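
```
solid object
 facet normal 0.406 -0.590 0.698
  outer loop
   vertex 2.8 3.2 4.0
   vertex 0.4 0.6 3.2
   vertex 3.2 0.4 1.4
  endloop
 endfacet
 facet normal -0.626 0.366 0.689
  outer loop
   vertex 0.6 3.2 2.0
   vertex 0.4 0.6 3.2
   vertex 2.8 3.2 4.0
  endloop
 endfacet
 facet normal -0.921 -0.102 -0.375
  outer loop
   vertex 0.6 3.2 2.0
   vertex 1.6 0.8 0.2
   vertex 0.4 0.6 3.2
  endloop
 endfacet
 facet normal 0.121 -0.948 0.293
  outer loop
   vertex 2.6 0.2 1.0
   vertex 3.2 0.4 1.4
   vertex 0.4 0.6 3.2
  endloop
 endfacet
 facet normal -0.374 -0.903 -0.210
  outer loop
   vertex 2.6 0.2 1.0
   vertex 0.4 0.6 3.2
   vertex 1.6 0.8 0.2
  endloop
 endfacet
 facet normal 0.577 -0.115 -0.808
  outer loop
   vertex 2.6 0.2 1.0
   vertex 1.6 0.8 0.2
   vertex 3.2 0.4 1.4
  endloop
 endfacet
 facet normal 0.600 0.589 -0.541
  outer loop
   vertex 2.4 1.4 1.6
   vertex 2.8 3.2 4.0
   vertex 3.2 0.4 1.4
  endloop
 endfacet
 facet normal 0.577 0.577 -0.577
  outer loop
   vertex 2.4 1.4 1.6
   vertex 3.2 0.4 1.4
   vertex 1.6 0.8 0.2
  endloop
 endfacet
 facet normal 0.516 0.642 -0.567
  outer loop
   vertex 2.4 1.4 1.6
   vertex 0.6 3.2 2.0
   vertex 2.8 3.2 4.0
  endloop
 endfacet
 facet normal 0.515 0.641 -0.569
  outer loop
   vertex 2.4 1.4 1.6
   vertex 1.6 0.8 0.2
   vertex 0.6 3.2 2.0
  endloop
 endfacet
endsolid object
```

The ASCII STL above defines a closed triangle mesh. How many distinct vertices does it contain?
7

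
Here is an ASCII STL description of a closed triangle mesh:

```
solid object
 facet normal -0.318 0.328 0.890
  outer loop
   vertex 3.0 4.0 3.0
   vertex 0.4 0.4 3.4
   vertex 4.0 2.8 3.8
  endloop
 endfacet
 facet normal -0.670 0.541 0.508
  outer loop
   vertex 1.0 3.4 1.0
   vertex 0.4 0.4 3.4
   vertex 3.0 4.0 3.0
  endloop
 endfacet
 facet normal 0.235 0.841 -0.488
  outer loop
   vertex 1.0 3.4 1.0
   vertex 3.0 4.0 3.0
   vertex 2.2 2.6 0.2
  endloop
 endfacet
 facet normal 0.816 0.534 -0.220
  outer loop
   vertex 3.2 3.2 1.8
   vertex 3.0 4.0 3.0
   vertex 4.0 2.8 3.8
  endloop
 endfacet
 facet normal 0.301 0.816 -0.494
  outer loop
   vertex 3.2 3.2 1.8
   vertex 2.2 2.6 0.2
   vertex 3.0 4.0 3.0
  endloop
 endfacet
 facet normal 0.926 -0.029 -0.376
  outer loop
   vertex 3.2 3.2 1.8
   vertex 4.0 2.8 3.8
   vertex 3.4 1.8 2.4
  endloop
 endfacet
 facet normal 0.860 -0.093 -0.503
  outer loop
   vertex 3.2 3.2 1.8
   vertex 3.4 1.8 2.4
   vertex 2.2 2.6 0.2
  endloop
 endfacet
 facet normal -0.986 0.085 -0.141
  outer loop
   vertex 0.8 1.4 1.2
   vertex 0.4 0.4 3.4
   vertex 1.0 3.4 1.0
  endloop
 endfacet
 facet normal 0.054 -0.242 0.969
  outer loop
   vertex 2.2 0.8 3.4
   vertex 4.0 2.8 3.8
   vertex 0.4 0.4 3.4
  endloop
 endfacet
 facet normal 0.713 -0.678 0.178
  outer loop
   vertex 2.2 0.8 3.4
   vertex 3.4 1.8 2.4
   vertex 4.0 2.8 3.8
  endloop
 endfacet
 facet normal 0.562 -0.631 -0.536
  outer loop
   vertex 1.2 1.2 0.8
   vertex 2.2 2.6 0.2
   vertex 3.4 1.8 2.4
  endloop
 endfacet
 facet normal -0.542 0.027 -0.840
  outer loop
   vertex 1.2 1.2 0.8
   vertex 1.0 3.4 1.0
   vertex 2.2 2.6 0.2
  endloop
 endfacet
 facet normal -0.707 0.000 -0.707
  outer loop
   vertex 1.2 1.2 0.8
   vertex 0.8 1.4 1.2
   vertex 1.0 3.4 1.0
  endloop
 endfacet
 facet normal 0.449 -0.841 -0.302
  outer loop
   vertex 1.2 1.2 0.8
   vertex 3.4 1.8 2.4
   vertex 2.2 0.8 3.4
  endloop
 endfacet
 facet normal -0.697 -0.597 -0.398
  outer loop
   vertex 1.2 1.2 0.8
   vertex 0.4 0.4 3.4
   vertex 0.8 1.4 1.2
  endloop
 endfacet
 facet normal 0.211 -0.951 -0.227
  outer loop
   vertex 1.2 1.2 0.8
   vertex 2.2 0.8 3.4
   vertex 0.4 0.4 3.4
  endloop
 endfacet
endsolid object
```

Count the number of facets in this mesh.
16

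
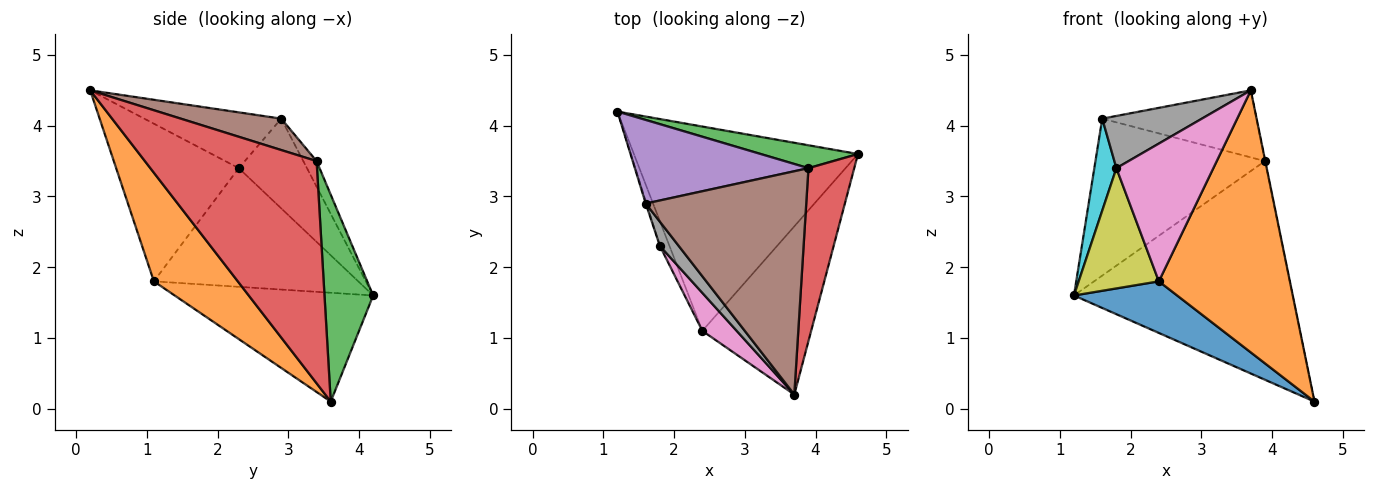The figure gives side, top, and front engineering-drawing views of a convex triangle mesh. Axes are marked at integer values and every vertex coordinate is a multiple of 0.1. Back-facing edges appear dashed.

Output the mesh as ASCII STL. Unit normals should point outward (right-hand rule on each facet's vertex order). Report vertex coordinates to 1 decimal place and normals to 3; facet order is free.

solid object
 facet normal -0.426 -0.222 -0.877
  outer loop
   vertex 2.4 1.1 1.8
   vertex 1.2 4.2 1.6
   vertex 4.6 3.6 0.1
  endloop
 endfacet
 facet normal 0.474 -0.741 -0.475
  outer loop
   vertex 2.4 1.1 1.8
   vertex 4.6 3.6 0.1
   vertex 3.7 0.2 4.5
  endloop
 endfacet
 facet normal 0.216 0.971 0.102
  outer loop
   vertex 3.9 3.4 3.5
   vertex 4.6 3.6 0.1
   vertex 1.2 4.2 1.6
  endloop
 endfacet
 facet normal 0.979 0.002 0.202
  outer loop
   vertex 3.9 3.4 3.5
   vertex 3.7 0.2 4.5
   vertex 4.6 3.6 0.1
  endloop
 endfacet
 facet normal -0.069 0.881 0.469
  outer loop
   vertex 1.6 2.9 4.1
   vertex 3.9 3.4 3.5
   vertex 1.2 4.2 1.6
  endloop
 endfacet
 facet normal 0.184 0.283 0.941
  outer loop
   vertex 1.6 2.9 4.1
   vertex 3.7 0.2 4.5
   vertex 3.9 3.4 3.5
  endloop
 endfacet
 facet normal -0.773 -0.611 0.169
  outer loop
   vertex 1.8 2.3 3.4
   vertex 2.4 1.1 1.8
   vertex 3.7 0.2 4.5
  endloop
 endfacet
 facet normal -0.780 -0.568 0.264
  outer loop
   vertex 1.8 2.3 3.4
   vertex 3.7 0.2 4.5
   vertex 1.6 2.9 4.1
  endloop
 endfacet
 facet normal -0.928 -0.364 -0.075
  outer loop
   vertex 1.8 2.3 3.4
   vertex 1.2 4.2 1.6
   vertex 2.4 1.1 1.8
  endloop
 endfacet
 facet normal -0.951 -0.308 -0.008
  outer loop
   vertex 1.8 2.3 3.4
   vertex 1.6 2.9 4.1
   vertex 1.2 4.2 1.6
  endloop
 endfacet
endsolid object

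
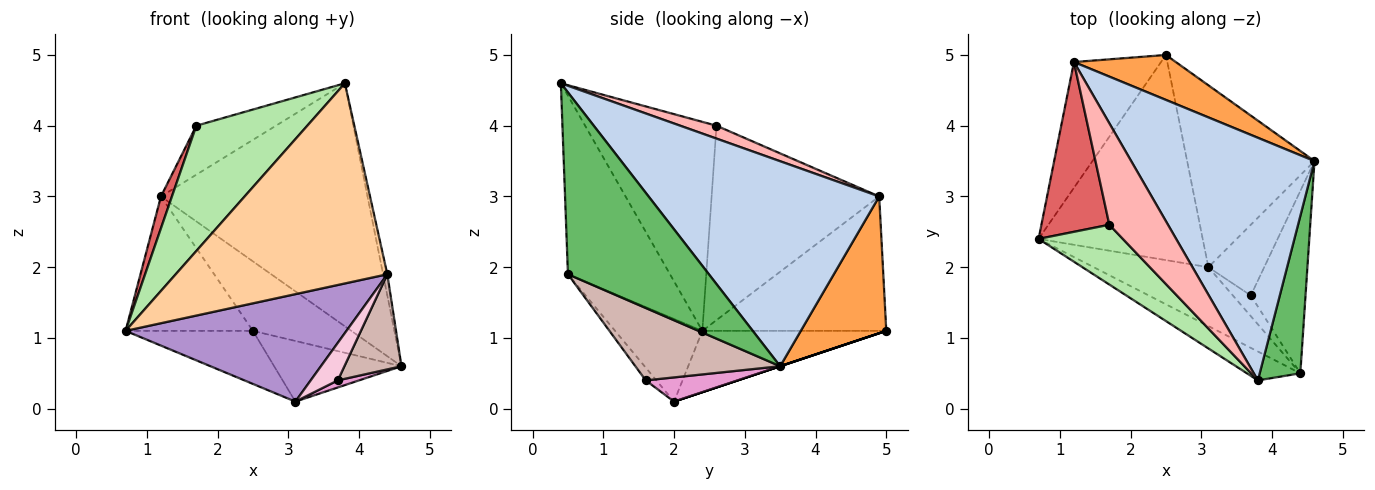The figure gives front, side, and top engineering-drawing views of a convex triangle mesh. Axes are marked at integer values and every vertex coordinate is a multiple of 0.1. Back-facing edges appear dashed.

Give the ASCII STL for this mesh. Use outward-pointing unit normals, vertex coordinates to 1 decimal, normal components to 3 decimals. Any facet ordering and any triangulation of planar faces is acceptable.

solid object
 facet normal -0.726 0.502 -0.470
  outer loop
   vertex 1.2 4.9 3.0
   vertex 2.5 5.0 1.1
   vertex 0.7 2.4 1.1
  endloop
 endfacet
 facet normal 0.620 0.555 0.554
  outer loop
   vertex 1.2 4.9 3.0
   vertex 3.8 0.4 4.6
   vertex 4.6 3.5 0.6
  endloop
 endfacet
 facet normal 0.589 0.679 0.439
  outer loop
   vertex 1.2 4.9 3.0
   vertex 4.6 3.5 0.6
   vertex 2.5 5.0 1.1
  endloop
 endfacet
 facet normal -0.431 -0.893 -0.129
  outer loop
   vertex 4.4 0.5 1.9
   vertex 3.8 0.4 4.6
   vertex 0.7 2.4 1.1
  endloop
 endfacet
 facet normal 0.976 0.029 0.218
  outer loop
   vertex 4.4 0.5 1.9
   vertex 4.6 3.5 0.6
   vertex 3.8 0.4 4.6
  endloop
 endfacet
 facet normal -0.730 -0.617 0.294
  outer loop
   vertex 1.7 2.6 4.0
   vertex 0.7 2.4 1.1
   vertex 3.8 0.4 4.6
  endloop
 endfacet
 facet normal -0.942 -0.062 0.329
  outer loop
   vertex 1.7 2.6 4.0
   vertex 1.2 4.9 3.0
   vertex 0.7 2.4 1.1
  endloop
 endfacet
 facet normal 0.194 0.426 0.883
  outer loop
   vertex 1.7 2.6 4.0
   vertex 3.8 0.4 4.6
   vertex 1.2 4.9 3.0
  endloop
 endfacet
 facet normal -0.327 -0.829 -0.454
  outer loop
   vertex 3.1 2.0 0.1
   vertex 4.4 0.5 1.9
   vertex 0.7 2.4 1.1
  endloop
 endfacet
 facet normal -0.340 0.235 -0.910
  outer loop
   vertex 3.1 2.0 0.1
   vertex 0.7 2.4 1.1
   vertex 2.5 5.0 1.1
  endloop
 endfacet
 facet normal 0.000 0.316 -0.949
  outer loop
   vertex 3.1 2.0 0.1
   vertex 2.5 5.0 1.1
   vertex 4.6 3.5 0.6
  endloop
 endfacet
 facet normal 0.761 -0.300 -0.575
  outer loop
   vertex 3.7 1.6 0.4
   vertex 4.6 3.5 0.6
   vertex 4.4 0.5 1.9
  endloop
 endfacet
 facet normal 0.396 -0.091 -0.914
  outer loop
   vertex 3.7 1.6 0.4
   vertex 3.1 2.0 0.1
   vertex 4.6 3.5 0.6
  endloop
 endfacet
 facet normal -0.324 -0.829 -0.456
  outer loop
   vertex 3.7 1.6 0.4
   vertex 4.4 0.5 1.9
   vertex 3.1 2.0 0.1
  endloop
 endfacet
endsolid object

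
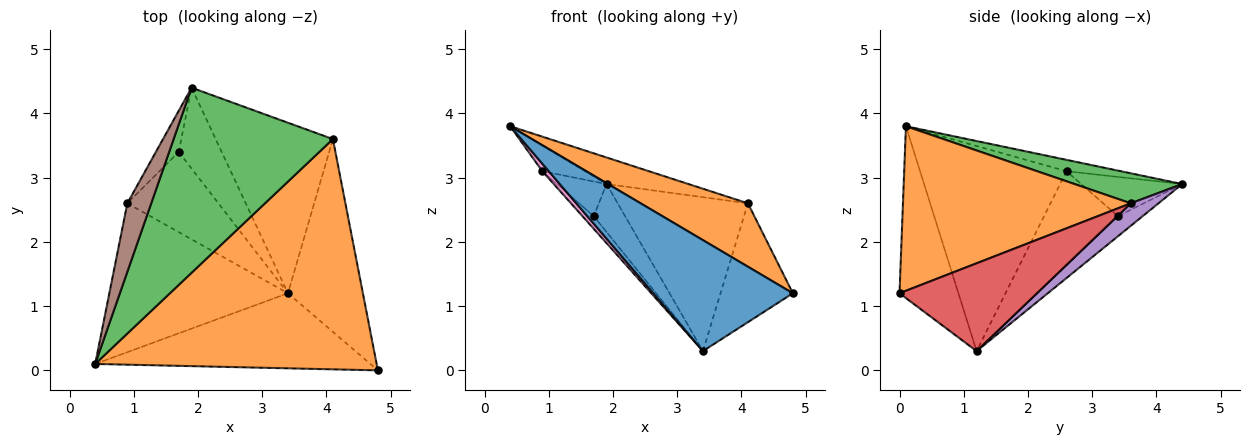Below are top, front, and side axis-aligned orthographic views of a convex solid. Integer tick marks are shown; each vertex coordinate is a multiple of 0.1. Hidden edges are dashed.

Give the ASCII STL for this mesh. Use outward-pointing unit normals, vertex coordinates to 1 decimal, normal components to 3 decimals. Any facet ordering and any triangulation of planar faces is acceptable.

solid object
 facet normal -0.330 -0.782 -0.529
  outer loop
   vertex 3.4 1.2 0.3
   vertex 4.8 0.0 1.2
   vertex 0.4 0.1 3.8
  endloop
 endfacet
 facet normal 0.491 -0.231 0.840
  outer loop
   vertex 4.1 3.6 2.6
   vertex 0.4 0.1 3.8
   vertex 4.8 0.0 1.2
  endloop
 endfacet
 facet normal 0.183 0.140 0.973
  outer loop
   vertex 4.1 3.6 2.6
   vertex 1.9 4.4 2.9
   vertex 0.4 0.1 3.8
  endloop
 endfacet
 facet normal 0.706 0.372 -0.603
  outer loop
   vertex 4.1 3.6 2.6
   vertex 4.8 0.0 1.2
   vertex 3.4 1.2 0.3
  endloop
 endfacet
 facet normal 0.141 0.663 -0.735
  outer loop
   vertex 4.1 3.6 2.6
   vertex 3.4 1.2 0.3
   vertex 1.9 4.4 2.9
  endloop
 endfacet
 facet normal -0.406 0.321 0.856
  outer loop
   vertex 0.9 2.6 3.1
   vertex 0.4 0.1 3.8
   vertex 1.9 4.4 2.9
  endloop
 endfacet
 facet normal -0.754 -0.033 -0.656
  outer loop
   vertex 0.9 2.6 3.1
   vertex 3.4 1.2 0.3
   vertex 0.4 0.1 3.8
  endloop
 endfacet
 facet normal -0.373 0.474 -0.798
  outer loop
   vertex 1.7 3.4 2.4
   vertex 1.9 4.4 2.9
   vertex 3.4 1.2 0.3
  endloop
 endfacet
 facet normal -0.796 0.391 -0.463
  outer loop
   vertex 1.7 3.4 2.4
   vertex 0.9 2.6 3.1
   vertex 1.9 4.4 2.9
  endloop
 endfacet
 facet normal -0.714 0.109 -0.692
  outer loop
   vertex 1.7 3.4 2.4
   vertex 3.4 1.2 0.3
   vertex 0.9 2.6 3.1
  endloop
 endfacet
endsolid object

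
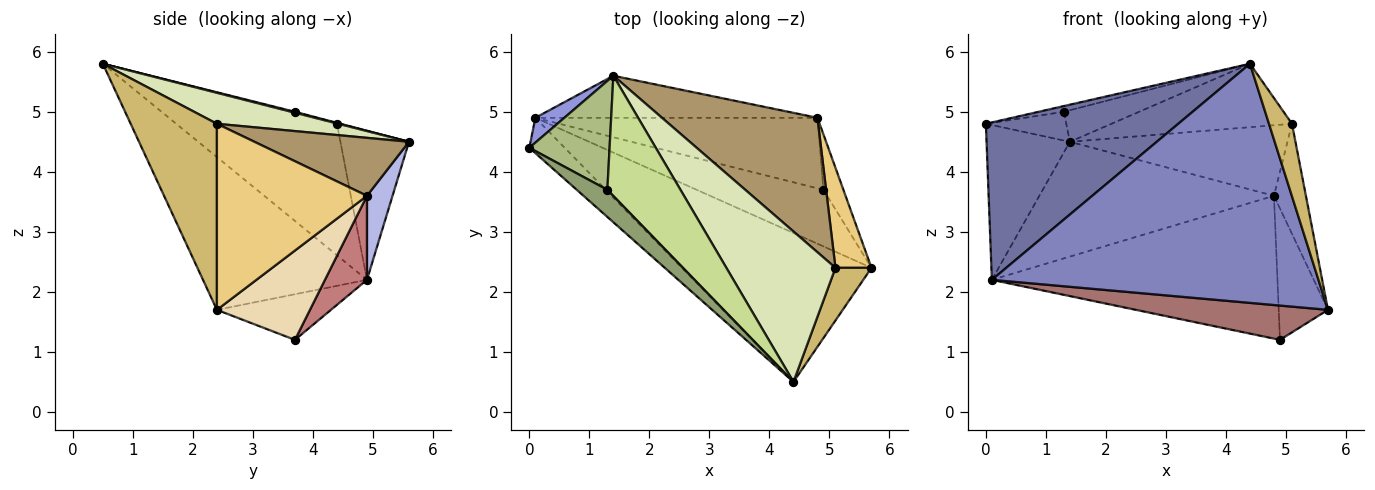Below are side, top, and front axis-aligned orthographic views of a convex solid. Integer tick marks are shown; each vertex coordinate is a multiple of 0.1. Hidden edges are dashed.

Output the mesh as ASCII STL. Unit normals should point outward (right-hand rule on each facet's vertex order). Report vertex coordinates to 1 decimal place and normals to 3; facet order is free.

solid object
 facet normal -0.632 -0.756 -0.170
  outer loop
   vertex 0.1 4.9 2.2
   vertex 4.4 0.5 5.8
   vertex 0.0 4.4 4.8
  endloop
 endfacet
 facet normal -0.392 -0.781 -0.486
  outer loop
   vertex 0.1 4.9 2.2
   vertex 5.7 2.4 1.7
   vertex 4.4 0.5 5.8
  endloop
 endfacet
 facet normal -0.630 0.766 0.123
  outer loop
   vertex 0.1 4.9 2.2
   vertex 0.0 4.4 4.8
   vertex 1.4 5.6 4.5
  endloop
 endfacet
 facet normal 0.102 0.934 -0.342
  outer loop
   vertex 0.1 4.9 2.2
   vertex 1.4 5.6 4.5
   vertex 4.8 4.9 3.6
  endloop
 endfacet
 facet normal -0.039 0.206 0.978
  outer loop
   vertex 1.3 3.7 5.0
   vertex 0.0 4.4 4.8
   vertex 4.4 0.5 5.8
  endloop
 endfacet
 facet normal -0.011 0.255 0.967
  outer loop
   vertex 1.3 3.7 5.0
   vertex 1.4 5.6 4.5
   vertex 0.0 4.4 4.8
  endloop
 endfacet
 facet normal 0.012 0.254 0.967
  outer loop
   vertex 1.3 3.7 5.0
   vertex 4.4 0.5 5.8
   vertex 1.4 5.6 4.5
  endloop
 endfacet
 facet normal 0.253 0.376 0.891
  outer loop
   vertex 5.1 2.4 4.8
   vertex 1.4 5.6 4.5
   vertex 4.4 0.5 5.8
  endloop
 endfacet
 facet normal 0.313 0.441 0.841
  outer loop
   vertex 5.1 2.4 4.8
   vertex 4.8 4.9 3.6
   vertex 1.4 5.6 4.5
  endloop
 endfacet
 facet normal 0.950 -0.253 0.184
  outer loop
   vertex 5.1 2.4 4.8
   vertex 4.4 0.5 5.8
   vertex 5.7 2.4 1.7
  endloop
 endfacet
 facet normal 0.961 0.205 0.186
  outer loop
   vertex 5.1 2.4 4.8
   vertex 5.7 2.4 1.7
   vertex 4.8 4.9 3.6
  endloop
 endfacet
 facet normal 0.867 0.459 -0.193
  outer loop
   vertex 4.9 3.7 1.2
   vertex 4.8 4.9 3.6
   vertex 5.7 2.4 1.7
  endloop
 endfacet
 facet normal -0.294 -0.495 -0.817
  outer loop
   vertex 4.9 3.7 1.2
   vertex 5.7 2.4 1.7
   vertex 0.1 4.9 2.2
  endloop
 endfacet
 facet normal 0.131 0.889 -0.439
  outer loop
   vertex 4.9 3.7 1.2
   vertex 0.1 4.9 2.2
   vertex 4.8 4.9 3.6
  endloop
 endfacet
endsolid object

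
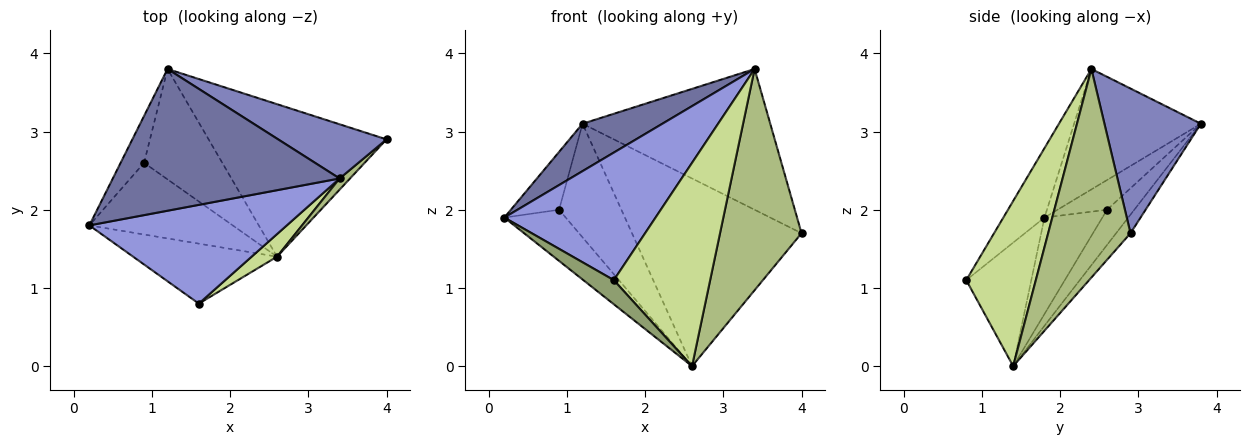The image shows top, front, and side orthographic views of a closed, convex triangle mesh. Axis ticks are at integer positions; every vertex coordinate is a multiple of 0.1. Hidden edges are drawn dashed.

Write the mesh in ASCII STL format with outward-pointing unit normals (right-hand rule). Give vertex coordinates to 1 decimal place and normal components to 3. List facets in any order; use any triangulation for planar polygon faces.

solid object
 facet normal -0.450 -0.283 0.847
  outer loop
   vertex 3.4 2.4 3.8
   vertex 1.2 3.8 3.1
   vertex 0.2 1.8 1.9
  endloop
 endfacet
 facet normal 0.432 0.841 0.324
  outer loop
   vertex 3.4 2.4 3.8
   vertex 4.0 2.9 1.7
   vertex 1.2 3.8 3.1
  endloop
 endfacet
 facet normal -0.210 -0.773 0.598
  outer loop
   vertex 1.6 0.8 1.1
   vertex 3.4 2.4 3.8
   vertex 0.2 1.8 1.9
  endloop
 endfacet
 facet normal -0.066 0.774 -0.629
  outer loop
   vertex 2.6 1.4 0.0
   vertex 1.2 3.8 3.1
   vertex 4.0 2.9 1.7
  endloop
 endfacet
 facet normal -0.623 -0.292 -0.726
  outer loop
   vertex 2.6 1.4 0.0
   vertex 1.6 0.8 1.1
   vertex 0.2 1.8 1.9
  endloop
 endfacet
 facet normal 0.710 -0.703 0.036
  outer loop
   vertex 2.6 1.4 0.0
   vertex 4.0 2.9 1.7
   vertex 3.4 2.4 3.8
  endloop
 endfacet
 facet normal 0.583 -0.807 0.090
  outer loop
   vertex 2.6 1.4 0.0
   vertex 3.4 2.4 3.8
   vertex 1.6 0.8 1.1
  endloop
 endfacet
 facet normal -0.624 0.607 -0.492
  outer loop
   vertex 0.9 2.6 2.0
   vertex 0.2 1.8 1.9
   vertex 1.2 3.8 3.1
  endloop
 endfacet
 facet normal -0.480 0.510 -0.714
  outer loop
   vertex 0.9 2.6 2.0
   vertex 2.6 1.4 0.0
   vertex 0.2 1.8 1.9
  endloop
 endfacet
 facet normal -0.299 0.684 -0.665
  outer loop
   vertex 0.9 2.6 2.0
   vertex 1.2 3.8 3.1
   vertex 2.6 1.4 0.0
  endloop
 endfacet
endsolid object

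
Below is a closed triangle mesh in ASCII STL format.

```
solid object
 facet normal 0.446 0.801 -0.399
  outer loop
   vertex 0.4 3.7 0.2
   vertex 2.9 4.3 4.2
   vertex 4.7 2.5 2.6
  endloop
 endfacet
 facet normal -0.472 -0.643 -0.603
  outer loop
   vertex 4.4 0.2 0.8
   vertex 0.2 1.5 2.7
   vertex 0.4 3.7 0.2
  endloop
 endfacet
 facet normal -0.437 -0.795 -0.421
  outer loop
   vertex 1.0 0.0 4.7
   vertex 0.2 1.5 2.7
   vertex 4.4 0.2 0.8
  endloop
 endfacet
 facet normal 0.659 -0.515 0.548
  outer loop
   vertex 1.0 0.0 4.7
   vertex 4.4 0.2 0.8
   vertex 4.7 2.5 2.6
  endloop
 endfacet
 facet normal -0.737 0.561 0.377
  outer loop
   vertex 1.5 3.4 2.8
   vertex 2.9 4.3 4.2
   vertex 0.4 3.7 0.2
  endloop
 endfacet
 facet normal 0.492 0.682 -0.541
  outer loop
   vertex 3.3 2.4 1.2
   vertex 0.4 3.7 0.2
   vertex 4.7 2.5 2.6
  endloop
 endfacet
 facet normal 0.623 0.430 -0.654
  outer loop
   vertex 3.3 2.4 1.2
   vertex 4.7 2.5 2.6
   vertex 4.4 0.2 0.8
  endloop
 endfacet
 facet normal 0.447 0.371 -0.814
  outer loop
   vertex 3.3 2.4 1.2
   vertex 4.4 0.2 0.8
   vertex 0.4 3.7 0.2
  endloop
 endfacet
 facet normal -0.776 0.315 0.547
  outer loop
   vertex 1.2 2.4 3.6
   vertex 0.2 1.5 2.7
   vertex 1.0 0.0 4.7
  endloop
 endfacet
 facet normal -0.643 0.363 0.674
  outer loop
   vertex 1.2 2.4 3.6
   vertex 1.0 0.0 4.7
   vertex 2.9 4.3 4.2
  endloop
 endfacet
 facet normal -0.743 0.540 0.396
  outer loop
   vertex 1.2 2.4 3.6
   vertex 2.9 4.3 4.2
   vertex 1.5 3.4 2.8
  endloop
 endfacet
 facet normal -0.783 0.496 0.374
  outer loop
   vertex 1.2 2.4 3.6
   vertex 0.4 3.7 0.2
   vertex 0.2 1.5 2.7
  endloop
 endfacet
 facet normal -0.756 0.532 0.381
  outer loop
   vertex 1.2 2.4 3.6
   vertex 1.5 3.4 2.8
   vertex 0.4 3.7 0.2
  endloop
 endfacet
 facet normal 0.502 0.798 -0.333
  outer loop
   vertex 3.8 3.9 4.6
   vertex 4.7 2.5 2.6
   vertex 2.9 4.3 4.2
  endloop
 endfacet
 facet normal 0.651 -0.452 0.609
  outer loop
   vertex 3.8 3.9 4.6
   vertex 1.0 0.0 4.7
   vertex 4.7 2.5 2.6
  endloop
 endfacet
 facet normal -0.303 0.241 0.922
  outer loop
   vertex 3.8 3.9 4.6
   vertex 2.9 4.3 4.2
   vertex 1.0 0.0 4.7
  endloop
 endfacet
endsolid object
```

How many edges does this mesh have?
24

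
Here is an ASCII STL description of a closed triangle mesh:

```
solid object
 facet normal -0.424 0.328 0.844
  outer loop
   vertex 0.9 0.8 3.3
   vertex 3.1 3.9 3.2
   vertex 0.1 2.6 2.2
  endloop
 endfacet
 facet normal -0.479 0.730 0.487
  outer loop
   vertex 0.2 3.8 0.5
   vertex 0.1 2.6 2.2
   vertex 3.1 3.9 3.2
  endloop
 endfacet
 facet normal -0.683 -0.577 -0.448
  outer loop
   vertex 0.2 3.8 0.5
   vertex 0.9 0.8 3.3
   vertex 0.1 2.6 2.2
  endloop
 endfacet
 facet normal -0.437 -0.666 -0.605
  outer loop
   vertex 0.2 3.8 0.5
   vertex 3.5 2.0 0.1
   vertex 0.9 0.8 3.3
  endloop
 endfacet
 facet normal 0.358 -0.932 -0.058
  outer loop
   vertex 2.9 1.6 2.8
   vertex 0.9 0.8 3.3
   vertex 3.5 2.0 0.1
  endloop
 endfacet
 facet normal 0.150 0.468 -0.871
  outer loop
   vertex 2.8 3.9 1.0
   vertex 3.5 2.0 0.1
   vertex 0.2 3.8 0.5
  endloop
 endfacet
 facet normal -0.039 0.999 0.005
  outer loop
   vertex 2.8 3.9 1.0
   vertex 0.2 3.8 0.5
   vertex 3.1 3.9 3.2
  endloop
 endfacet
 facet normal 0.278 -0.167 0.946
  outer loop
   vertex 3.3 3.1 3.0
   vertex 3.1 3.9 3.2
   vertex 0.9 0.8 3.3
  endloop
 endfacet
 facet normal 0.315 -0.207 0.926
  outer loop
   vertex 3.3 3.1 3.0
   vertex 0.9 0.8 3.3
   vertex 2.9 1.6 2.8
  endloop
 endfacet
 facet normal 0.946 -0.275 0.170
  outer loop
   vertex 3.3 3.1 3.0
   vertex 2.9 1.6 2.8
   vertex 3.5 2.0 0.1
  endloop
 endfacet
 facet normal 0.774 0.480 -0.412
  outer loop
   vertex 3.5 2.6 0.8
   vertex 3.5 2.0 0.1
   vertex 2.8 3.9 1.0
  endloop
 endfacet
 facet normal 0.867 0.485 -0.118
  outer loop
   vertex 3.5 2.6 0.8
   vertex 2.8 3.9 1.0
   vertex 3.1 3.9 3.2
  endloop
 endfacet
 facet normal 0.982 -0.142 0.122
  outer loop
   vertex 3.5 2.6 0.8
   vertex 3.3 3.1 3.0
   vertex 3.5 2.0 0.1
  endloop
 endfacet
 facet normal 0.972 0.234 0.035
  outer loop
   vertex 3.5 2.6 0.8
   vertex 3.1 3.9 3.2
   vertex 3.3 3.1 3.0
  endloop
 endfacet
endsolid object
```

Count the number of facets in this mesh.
14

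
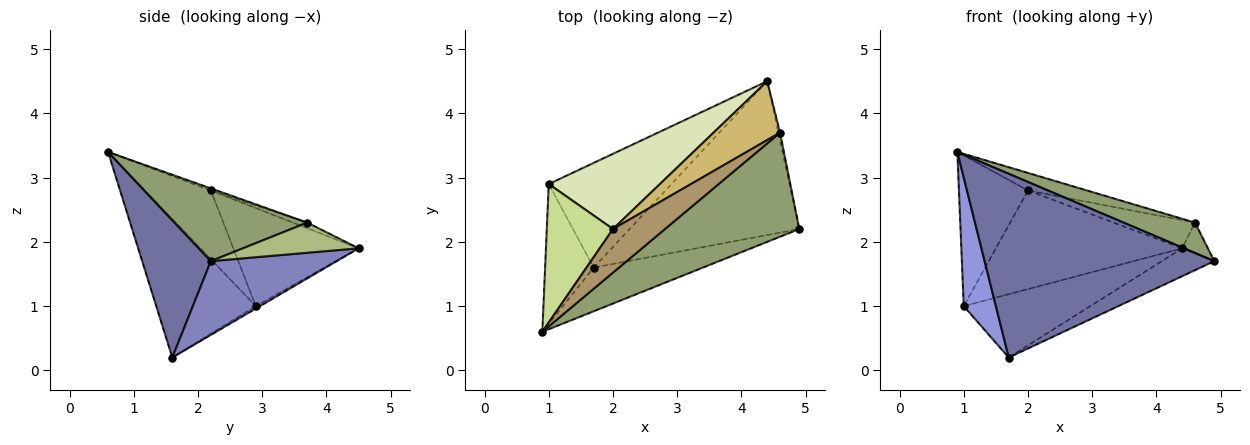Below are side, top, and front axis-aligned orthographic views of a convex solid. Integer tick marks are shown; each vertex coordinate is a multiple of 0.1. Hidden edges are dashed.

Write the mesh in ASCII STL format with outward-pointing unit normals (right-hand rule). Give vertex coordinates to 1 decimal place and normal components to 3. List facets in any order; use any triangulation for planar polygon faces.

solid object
 facet normal 0.279 -0.934 -0.222
  outer loop
   vertex 1.7 1.6 0.2
   vertex 4.9 2.2 1.7
   vertex 0.9 0.6 3.4
  endloop
 endfacet
 facet normal 0.393 0.164 -0.905
  outer loop
   vertex 1.7 1.6 0.2
   vertex 4.4 4.5 1.9
   vertex 4.9 2.2 1.7
  endloop
 endfacet
 facet normal -0.903 -0.291 -0.317
  outer loop
   vertex 1.0 2.9 1.0
   vertex 1.7 1.6 0.2
   vertex 0.9 0.6 3.4
  endloop
 endfacet
 facet normal -0.017 0.517 -0.856
  outer loop
   vertex 1.0 2.9 1.0
   vertex 4.4 4.5 1.9
   vertex 1.7 1.6 0.2
  endloop
 endfacet
 facet normal 0.461 -0.248 0.852
  outer loop
   vertex 4.6 3.7 2.3
   vertex 0.9 0.6 3.4
   vertex 4.9 2.2 1.7
  endloop
 endfacet
 facet normal 0.975 0.217 -0.054
  outer loop
   vertex 4.6 3.7 2.3
   vertex 4.9 2.2 1.7
   vertex 4.4 4.5 1.9
  endloop
 endfacet
 facet normal -0.575 0.603 0.554
  outer loop
   vertex 2.0 2.2 2.8
   vertex 1.0 2.9 1.0
   vertex 0.9 0.6 3.4
  endloop
 endfacet
 facet normal -0.472 0.701 0.535
  outer loop
   vertex 2.0 2.2 2.8
   vertex 4.4 4.5 1.9
   vertex 1.0 2.9 1.0
  endloop
 endfacet
 facet normal -0.037 0.373 0.927
  outer loop
   vertex 2.0 2.2 2.8
   vertex 0.9 0.6 3.4
   vertex 4.6 3.7 2.3
  endloop
 endfacet
 facet normal -0.076 0.431 0.899
  outer loop
   vertex 2.0 2.2 2.8
   vertex 4.6 3.7 2.3
   vertex 4.4 4.5 1.9
  endloop
 endfacet
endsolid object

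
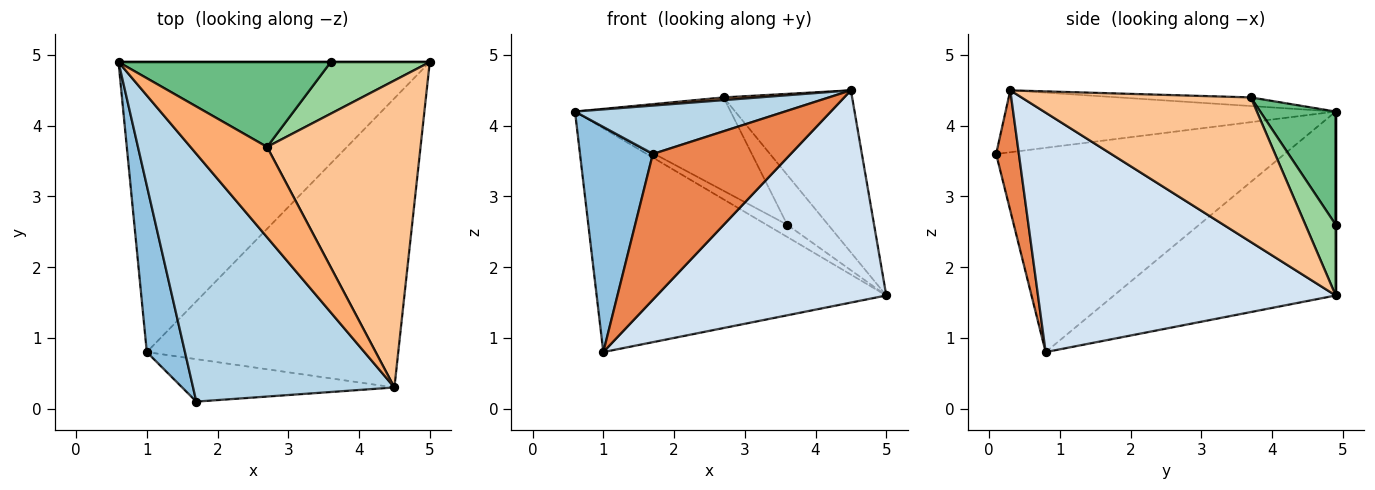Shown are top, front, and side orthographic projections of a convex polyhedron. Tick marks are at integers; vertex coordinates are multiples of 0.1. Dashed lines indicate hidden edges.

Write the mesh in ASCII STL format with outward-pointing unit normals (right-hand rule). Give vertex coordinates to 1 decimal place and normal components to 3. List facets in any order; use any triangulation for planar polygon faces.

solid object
 facet normal -0.424 0.553 -0.717
  outer loop
   vertex 1.0 0.8 0.8
   vertex 0.6 4.9 4.2
   vertex 5.0 4.9 1.6
  endloop
 endfacet
 facet normal -0.954 -0.241 0.178
  outer loop
   vertex 1.0 0.8 0.8
   vertex 1.7 0.1 3.6
   vertex 0.6 4.9 4.2
  endloop
 endfacet
 facet normal -0.289 -0.184 0.940
  outer loop
   vertex 4.5 0.3 4.5
   vertex 0.6 4.9 4.2
   vertex 1.7 0.1 3.6
  endloop
 endfacet
 facet normal 0.609 -0.469 -0.639
  outer loop
   vertex 4.5 0.3 4.5
   vertex 1.0 0.8 0.8
   vertex 5.0 4.9 1.6
  endloop
 endfacet
 facet normal 0.157 -0.948 -0.276
  outer loop
   vertex 4.5 0.3 4.5
   vertex 1.7 0.1 3.6
   vertex 1.0 0.8 0.8
  endloop
 endfacet
 facet normal -0.112 -0.030 0.993
  outer loop
   vertex 2.7 3.7 4.4
   vertex 0.6 4.9 4.2
   vertex 4.5 0.3 4.5
  endloop
 endfacet
 facet normal 0.640 0.359 0.679
  outer loop
   vertex 2.7 3.7 4.4
   vertex 4.5 0.3 4.5
   vertex 5.0 4.9 1.6
  endloop
 endfacet
 facet normal 0.000 1.000 0.000
  outer loop
   vertex 3.6 4.9 2.6
   vertex 5.0 4.9 1.6
   vertex 0.6 4.9 4.2
  endloop
 endfacet
 facet normal 0.338 0.696 0.633
  outer loop
   vertex 3.6 4.9 2.6
   vertex 0.6 4.9 4.2
   vertex 2.7 3.7 4.4
  endloop
 endfacet
 facet normal 0.457 0.617 0.640
  outer loop
   vertex 3.6 4.9 2.6
   vertex 2.7 3.7 4.4
   vertex 5.0 4.9 1.6
  endloop
 endfacet
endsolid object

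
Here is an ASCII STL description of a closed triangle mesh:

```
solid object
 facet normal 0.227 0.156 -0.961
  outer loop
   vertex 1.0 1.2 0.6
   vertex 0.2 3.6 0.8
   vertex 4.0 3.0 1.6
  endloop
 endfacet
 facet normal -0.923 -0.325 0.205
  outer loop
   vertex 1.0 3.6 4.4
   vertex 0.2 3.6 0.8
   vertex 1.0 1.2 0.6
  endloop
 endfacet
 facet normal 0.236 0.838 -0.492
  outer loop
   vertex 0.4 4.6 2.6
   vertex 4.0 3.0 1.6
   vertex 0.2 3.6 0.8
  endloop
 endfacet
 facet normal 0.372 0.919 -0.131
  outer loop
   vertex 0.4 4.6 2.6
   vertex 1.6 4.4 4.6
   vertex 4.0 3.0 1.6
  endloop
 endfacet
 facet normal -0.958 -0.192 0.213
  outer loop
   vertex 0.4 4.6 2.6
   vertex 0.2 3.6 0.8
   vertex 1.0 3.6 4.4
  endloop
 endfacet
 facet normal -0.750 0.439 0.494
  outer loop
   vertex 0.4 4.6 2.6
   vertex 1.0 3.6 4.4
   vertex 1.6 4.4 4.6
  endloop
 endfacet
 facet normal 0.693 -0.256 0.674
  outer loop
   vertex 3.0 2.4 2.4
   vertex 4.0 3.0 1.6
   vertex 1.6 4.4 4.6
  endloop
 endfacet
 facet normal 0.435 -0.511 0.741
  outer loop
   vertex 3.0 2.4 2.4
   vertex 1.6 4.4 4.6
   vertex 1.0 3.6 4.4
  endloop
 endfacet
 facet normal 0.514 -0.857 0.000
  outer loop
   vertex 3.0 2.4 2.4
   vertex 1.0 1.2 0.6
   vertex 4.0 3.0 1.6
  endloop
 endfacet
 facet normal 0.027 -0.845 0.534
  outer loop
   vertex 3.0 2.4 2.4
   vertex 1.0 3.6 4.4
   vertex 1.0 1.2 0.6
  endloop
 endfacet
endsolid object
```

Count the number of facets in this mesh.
10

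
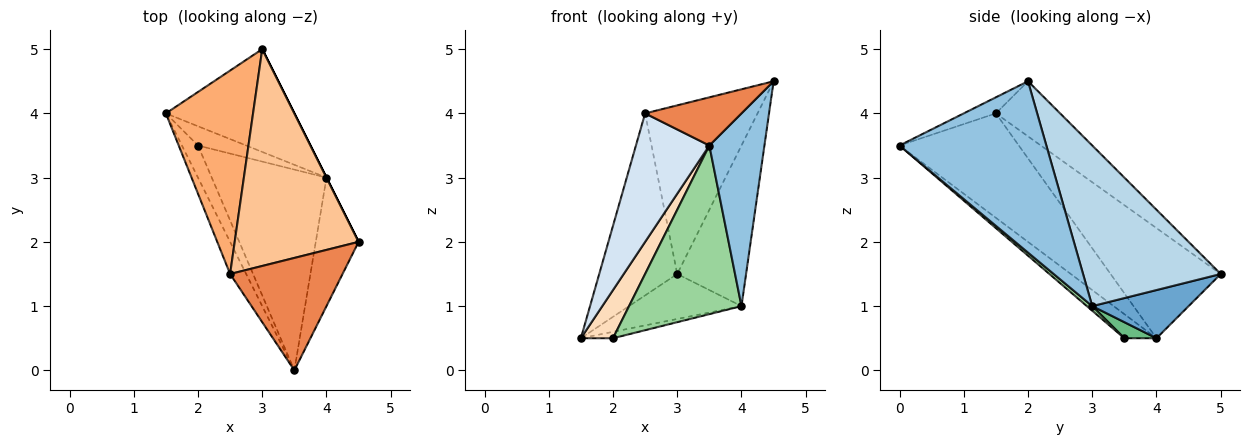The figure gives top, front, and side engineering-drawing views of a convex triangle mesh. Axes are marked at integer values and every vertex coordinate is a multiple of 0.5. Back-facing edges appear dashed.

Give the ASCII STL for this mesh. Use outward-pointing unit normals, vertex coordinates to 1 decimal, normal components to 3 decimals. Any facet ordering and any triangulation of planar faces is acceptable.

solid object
 facet normal 0.325 0.379 -0.866
  outer loop
   vertex 4.0 3.0 1.0
   vertex 1.5 4.0 0.5
   vertex 3.0 5.0 1.5
  endloop
 endfacet
 facet normal 0.912 -0.342 -0.228
  outer loop
   vertex 4.0 3.0 1.0
   vertex 4.5 2.0 4.5
   vertex 3.5 0.0 3.5
  endloop
 endfacet
 facet normal 0.894 0.447 0.000
  outer loop
   vertex 4.0 3.0 1.0
   vertex 3.0 5.0 1.5
   vertex 4.5 2.0 4.5
  endloop
 endfacet
 facet normal -0.844 -0.520 -0.130
  outer loop
   vertex 2.5 1.5 4.0
   vertex 1.5 4.0 0.5
   vertex 3.5 0.0 3.5
  endloop
 endfacet
 facet normal -0.130 -0.391 0.911
  outer loop
   vertex 2.5 1.5 4.0
   vertex 3.5 0.0 3.5
   vertex 4.5 2.0 4.5
  endloop
 endfacet
 facet normal -0.685 0.486 0.543
  outer loop
   vertex 2.5 1.5 4.0
   vertex 3.0 5.0 1.5
   vertex 1.5 4.0 0.5
  endloop
 endfacet
 facet normal -0.331 0.579 0.745
  outer loop
   vertex 2.5 1.5 4.0
   vertex 4.5 2.0 4.5
   vertex 3.0 5.0 1.5
  endloop
 endfacet
 facet normal -0.640 -0.640 -0.426
  outer loop
   vertex 2.0 3.5 0.5
   vertex 3.5 0.0 3.5
   vertex 1.5 4.0 0.5
  endloop
 endfacet
 facet normal 0.302 0.302 -0.905
  outer loop
   vertex 2.0 3.5 0.5
   vertex 1.5 4.0 0.5
   vertex 4.0 3.0 1.0
  endloop
 endfacet
 facet normal 0.031 -0.643 -0.765
  outer loop
   vertex 2.0 3.5 0.5
   vertex 4.0 3.0 1.0
   vertex 3.5 0.0 3.5
  endloop
 endfacet
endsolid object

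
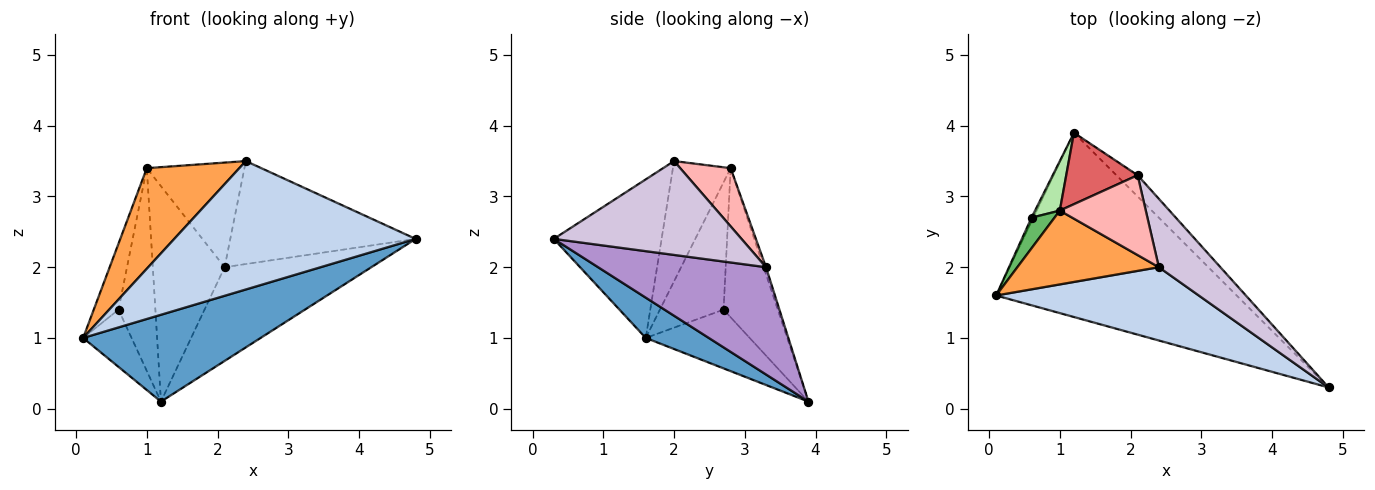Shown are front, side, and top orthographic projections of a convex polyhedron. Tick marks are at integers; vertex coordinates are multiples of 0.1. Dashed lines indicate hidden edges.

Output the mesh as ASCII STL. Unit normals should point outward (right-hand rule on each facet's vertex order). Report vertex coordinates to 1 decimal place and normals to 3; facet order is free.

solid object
 facet normal 0.150 -0.422 -0.894
  outer loop
   vertex 1.2 3.9 0.1
   vertex 4.8 0.3 2.4
   vertex 0.1 1.6 1.0
  endloop
 endfacet
 facet normal -0.362 -0.810 0.462
  outer loop
   vertex 2.4 2.0 3.5
   vertex 0.1 1.6 1.0
   vertex 4.8 0.3 2.4
  endloop
 endfacet
 facet normal -0.449 -0.720 0.529
  outer loop
   vertex 1.0 2.8 3.4
   vertex 0.1 1.6 1.0
   vertex 2.4 2.0 3.5
  endloop
 endfacet
 facet normal -0.906 0.422 -0.028
  outer loop
   vertex 0.6 2.7 1.4
   vertex 1.2 3.9 0.1
   vertex 0.1 1.6 1.0
  endloop
 endfacet
 facet normal -0.919 0.357 0.166
  outer loop
   vertex 0.6 2.7 1.4
   vertex 0.1 1.6 1.0
   vertex 1.0 2.8 3.4
  endloop
 endfacet
 facet normal -0.819 0.557 0.136
  outer loop
   vertex 0.6 2.7 1.4
   vertex 1.0 2.8 3.4
   vertex 1.2 3.9 0.1
  endloop
 endfacet
 facet normal -0.031 0.949 0.314
  outer loop
   vertex 2.1 3.3 2.0
   vertex 1.2 3.9 0.1
   vertex 1.0 2.8 3.4
  endloop
 endfacet
 facet normal 0.380 0.735 0.561
  outer loop
   vertex 2.1 3.3 2.0
   vertex 1.0 2.8 3.4
   vertex 2.4 2.0 3.5
  endloop
 endfacet
 facet normal 0.745 0.651 -0.147
  outer loop
   vertex 2.1 3.3 2.0
   vertex 4.8 0.3 2.4
   vertex 1.2 3.9 0.1
  endloop
 endfacet
 facet normal 0.645 0.637 0.423
  outer loop
   vertex 2.1 3.3 2.0
   vertex 2.4 2.0 3.5
   vertex 4.8 0.3 2.4
  endloop
 endfacet
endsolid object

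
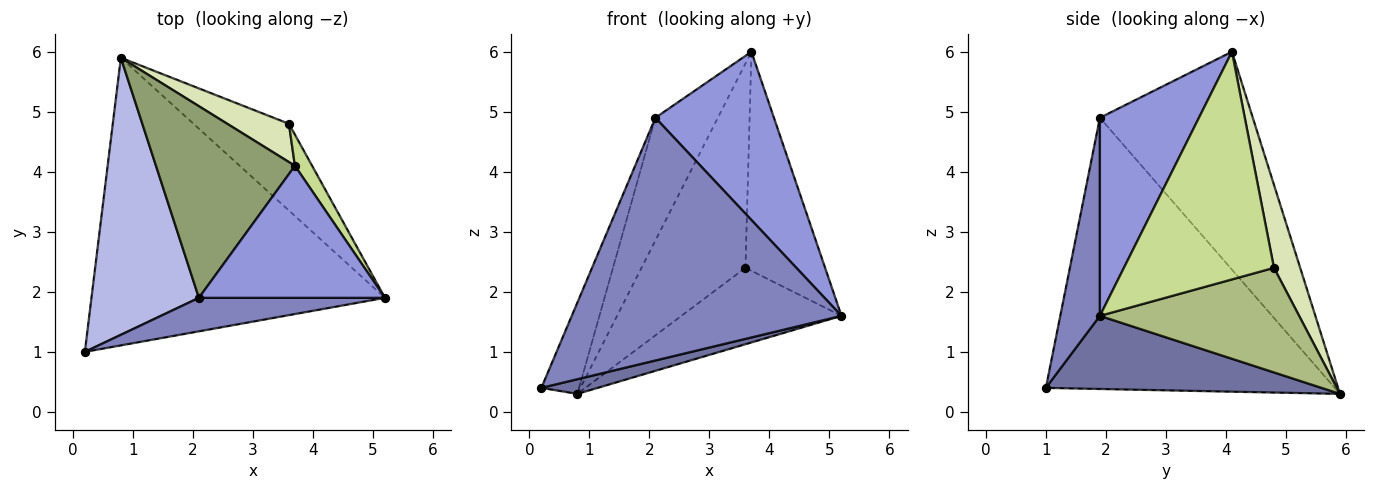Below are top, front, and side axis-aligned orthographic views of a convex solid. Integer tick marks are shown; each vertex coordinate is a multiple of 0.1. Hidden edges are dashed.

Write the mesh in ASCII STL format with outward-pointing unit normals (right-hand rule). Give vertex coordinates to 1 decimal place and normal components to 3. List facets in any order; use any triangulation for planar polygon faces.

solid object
 facet normal 0.241 -0.049 -0.969
  outer loop
   vertex 0.8 5.9 0.3
   vertex 5.2 1.9 1.6
   vertex 0.2 1.0 0.4
  endloop
 endfacet
 facet normal 0.144 -0.980 0.135
  outer loop
   vertex 2.1 1.9 4.9
   vertex 0.2 1.0 0.4
   vertex 5.2 1.9 1.6
  endloop
 endfacet
 facet normal 0.549 -0.657 0.516
  outer loop
   vertex 2.1 1.9 4.9
   vertex 5.2 1.9 1.6
   vertex 3.7 4.1 6.0
  endloop
 endfacet
 facet normal -0.923 0.120 0.366
  outer loop
   vertex 2.1 1.9 4.9
   vertex 0.8 5.9 0.3
   vertex 0.2 1.0 0.4
  endloop
 endfacet
 facet normal -0.797 0.326 0.508
  outer loop
   vertex 2.1 1.9 4.9
   vertex 3.7 4.1 6.0
   vertex 0.8 5.9 0.3
  endloop
 endfacet
 facet normal 0.635 0.510 -0.580
  outer loop
   vertex 3.6 4.8 2.4
   vertex 5.2 1.9 1.6
   vertex 0.8 5.9 0.3
  endloop
 endfacet
 facet normal 0.881 0.468 0.066
  outer loop
   vertex 3.6 4.8 2.4
   vertex 3.7 4.1 6.0
   vertex 5.2 1.9 1.6
  endloop
 endfacet
 facet normal 0.241 0.954 0.179
  outer loop
   vertex 3.6 4.8 2.4
   vertex 0.8 5.9 0.3
   vertex 3.7 4.1 6.0
  endloop
 endfacet
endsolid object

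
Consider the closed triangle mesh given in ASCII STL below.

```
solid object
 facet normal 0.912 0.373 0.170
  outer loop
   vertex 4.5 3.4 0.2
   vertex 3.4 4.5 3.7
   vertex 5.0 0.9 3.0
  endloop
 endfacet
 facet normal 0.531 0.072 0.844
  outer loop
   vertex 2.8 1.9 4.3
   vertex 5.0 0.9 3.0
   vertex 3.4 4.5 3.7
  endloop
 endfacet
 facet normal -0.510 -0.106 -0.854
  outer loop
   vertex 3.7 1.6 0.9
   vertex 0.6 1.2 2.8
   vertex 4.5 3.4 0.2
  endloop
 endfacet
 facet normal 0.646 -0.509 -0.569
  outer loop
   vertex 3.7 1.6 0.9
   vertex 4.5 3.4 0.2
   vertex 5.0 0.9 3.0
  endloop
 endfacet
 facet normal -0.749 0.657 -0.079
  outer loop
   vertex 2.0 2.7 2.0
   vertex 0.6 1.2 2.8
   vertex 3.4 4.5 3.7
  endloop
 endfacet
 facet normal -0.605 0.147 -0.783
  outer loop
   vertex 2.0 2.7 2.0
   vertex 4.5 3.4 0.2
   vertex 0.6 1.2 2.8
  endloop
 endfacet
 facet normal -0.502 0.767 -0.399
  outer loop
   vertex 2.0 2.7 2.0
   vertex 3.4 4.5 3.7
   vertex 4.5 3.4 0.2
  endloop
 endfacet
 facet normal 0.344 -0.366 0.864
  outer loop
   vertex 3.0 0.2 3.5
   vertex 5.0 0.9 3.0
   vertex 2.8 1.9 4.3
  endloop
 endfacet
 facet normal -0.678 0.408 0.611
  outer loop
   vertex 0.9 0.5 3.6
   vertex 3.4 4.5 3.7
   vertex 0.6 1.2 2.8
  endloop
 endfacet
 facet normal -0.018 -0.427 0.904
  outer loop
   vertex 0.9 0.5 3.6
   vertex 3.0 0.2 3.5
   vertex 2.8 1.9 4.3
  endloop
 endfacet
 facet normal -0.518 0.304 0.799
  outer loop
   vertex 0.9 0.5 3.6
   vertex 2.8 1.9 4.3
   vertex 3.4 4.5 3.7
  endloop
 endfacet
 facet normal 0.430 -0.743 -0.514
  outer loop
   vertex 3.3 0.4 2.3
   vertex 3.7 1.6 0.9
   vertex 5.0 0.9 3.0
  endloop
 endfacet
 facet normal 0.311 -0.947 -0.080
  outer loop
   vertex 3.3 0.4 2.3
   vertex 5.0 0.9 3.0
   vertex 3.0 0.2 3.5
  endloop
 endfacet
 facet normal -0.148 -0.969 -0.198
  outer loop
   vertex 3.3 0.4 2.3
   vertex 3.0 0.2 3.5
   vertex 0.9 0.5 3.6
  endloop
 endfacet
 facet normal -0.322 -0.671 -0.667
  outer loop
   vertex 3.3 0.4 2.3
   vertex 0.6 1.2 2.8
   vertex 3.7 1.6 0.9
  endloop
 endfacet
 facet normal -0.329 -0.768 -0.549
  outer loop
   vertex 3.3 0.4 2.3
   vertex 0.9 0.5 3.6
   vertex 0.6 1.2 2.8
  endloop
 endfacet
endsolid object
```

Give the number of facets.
16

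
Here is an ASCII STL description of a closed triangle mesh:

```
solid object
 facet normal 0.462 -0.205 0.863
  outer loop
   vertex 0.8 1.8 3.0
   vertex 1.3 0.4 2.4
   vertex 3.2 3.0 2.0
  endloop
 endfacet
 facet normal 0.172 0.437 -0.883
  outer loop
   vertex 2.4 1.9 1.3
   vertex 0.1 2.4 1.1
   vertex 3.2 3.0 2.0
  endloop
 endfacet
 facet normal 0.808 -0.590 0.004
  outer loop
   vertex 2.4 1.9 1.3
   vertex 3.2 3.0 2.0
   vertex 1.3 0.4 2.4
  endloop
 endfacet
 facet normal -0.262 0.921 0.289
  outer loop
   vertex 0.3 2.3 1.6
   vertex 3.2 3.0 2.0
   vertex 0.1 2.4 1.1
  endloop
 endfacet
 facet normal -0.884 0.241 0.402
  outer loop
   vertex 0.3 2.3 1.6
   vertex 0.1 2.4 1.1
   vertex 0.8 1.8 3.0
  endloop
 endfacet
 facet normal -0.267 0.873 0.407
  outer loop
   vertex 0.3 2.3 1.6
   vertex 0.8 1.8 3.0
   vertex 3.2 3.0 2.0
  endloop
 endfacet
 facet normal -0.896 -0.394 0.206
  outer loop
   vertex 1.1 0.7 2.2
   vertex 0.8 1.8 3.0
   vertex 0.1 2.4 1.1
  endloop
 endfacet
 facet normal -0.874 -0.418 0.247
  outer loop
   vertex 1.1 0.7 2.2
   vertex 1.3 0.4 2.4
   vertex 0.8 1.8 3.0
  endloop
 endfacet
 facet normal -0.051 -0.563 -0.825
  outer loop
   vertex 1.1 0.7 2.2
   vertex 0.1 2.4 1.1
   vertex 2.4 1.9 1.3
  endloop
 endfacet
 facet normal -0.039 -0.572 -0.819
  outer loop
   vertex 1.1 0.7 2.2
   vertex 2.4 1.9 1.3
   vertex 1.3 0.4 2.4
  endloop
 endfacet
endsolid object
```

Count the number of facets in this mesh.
10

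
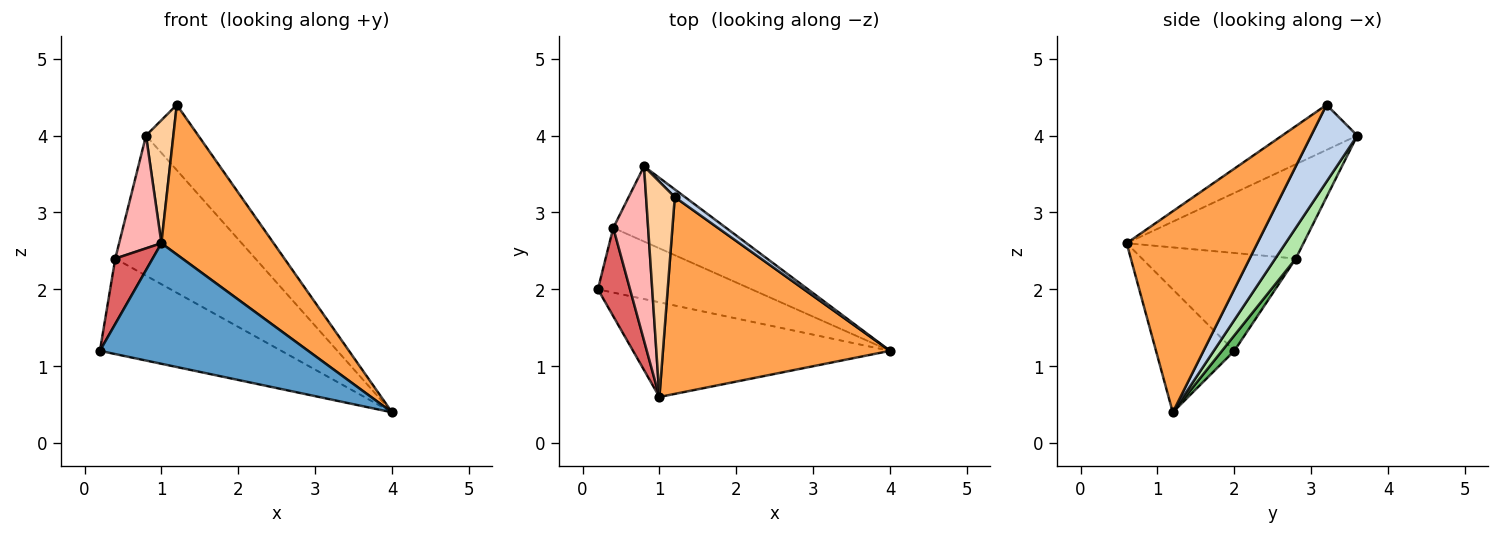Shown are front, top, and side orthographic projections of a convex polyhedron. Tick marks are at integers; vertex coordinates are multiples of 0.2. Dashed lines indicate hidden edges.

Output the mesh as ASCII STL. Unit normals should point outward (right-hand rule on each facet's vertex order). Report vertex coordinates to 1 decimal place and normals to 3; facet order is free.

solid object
 facet normal -0.283 -0.754 -0.592
  outer loop
   vertex 1.0 0.6 2.6
   vertex 0.2 2.0 1.2
   vertex 4.0 1.2 0.4
  endloop
 endfacet
 facet normal 0.659 0.747 0.088
  outer loop
   vertex 1.2 3.2 4.4
   vertex 4.0 1.2 0.4
   vertex 0.8 3.6 4.0
  endloop
 endfacet
 facet normal 0.576 -0.495 0.651
  outer loop
   vertex 1.2 3.2 4.4
   vertex 1.0 0.6 2.6
   vertex 4.0 1.2 0.4
  endloop
 endfacet
 facet normal -0.807 -0.293 0.513
  outer loop
   vertex 1.2 3.2 4.4
   vertex 0.8 3.6 4.0
   vertex 1.0 0.6 2.6
  endloop
 endfacet
 facet normal 0.056 0.826 -0.560
  outer loop
   vertex 0.4 2.8 2.4
   vertex 4.0 1.2 0.4
   vertex 0.2 2.0 1.2
  endloop
 endfacet
 facet normal 0.128 0.874 -0.469
  outer loop
   vertex 0.4 2.8 2.4
   vertex 0.8 3.6 4.0
   vertex 4.0 1.2 0.4
  endloop
 endfacet
 facet normal -0.926 -0.225 0.304
  outer loop
   vertex 0.4 2.8 2.4
   vertex 0.2 2.0 1.2
   vertex 1.0 0.6 2.6
  endloop
 endfacet
 facet normal -0.915 -0.219 0.338
  outer loop
   vertex 0.4 2.8 2.4
   vertex 1.0 0.6 2.6
   vertex 0.8 3.6 4.0
  endloop
 endfacet
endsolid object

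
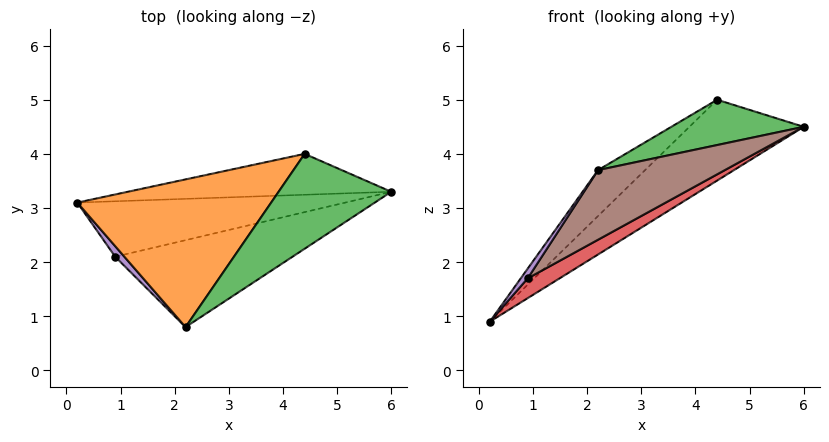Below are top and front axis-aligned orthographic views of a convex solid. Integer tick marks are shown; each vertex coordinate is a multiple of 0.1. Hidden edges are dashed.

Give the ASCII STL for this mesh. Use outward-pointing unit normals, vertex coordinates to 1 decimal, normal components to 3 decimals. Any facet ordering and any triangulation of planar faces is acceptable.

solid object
 facet normal 0.242 0.866 -0.438
  outer loop
   vertex 4.4 4.0 5.0
   vertex 6.0 3.3 4.5
   vertex 0.2 3.1 0.9
  endloop
 endfacet
 facet normal -0.706 0.210 0.677
  outer loop
   vertex 4.4 4.0 5.0
   vertex 0.2 3.1 0.9
   vertex 2.2 0.8 3.7
  endloop
 endfacet
 facet normal 0.093 -0.429 0.898
  outer loop
   vertex 4.4 4.0 5.0
   vertex 2.2 0.8 3.7
   vertex 6.0 3.3 4.5
  endloop
 endfacet
 facet normal 0.512 -0.289 -0.809
  outer loop
   vertex 0.9 2.1 1.7
   vertex 0.2 3.1 0.9
   vertex 6.0 3.3 4.5
  endloop
 endfacet
 facet normal -0.875 -0.328 0.356
  outer loop
   vertex 0.9 2.1 1.7
   vertex 2.2 0.8 3.7
   vertex 0.2 3.1 0.9
  endloop
 endfacet
 facet normal 0.499 -0.542 -0.676
  outer loop
   vertex 0.9 2.1 1.7
   vertex 6.0 3.3 4.5
   vertex 2.2 0.8 3.7
  endloop
 endfacet
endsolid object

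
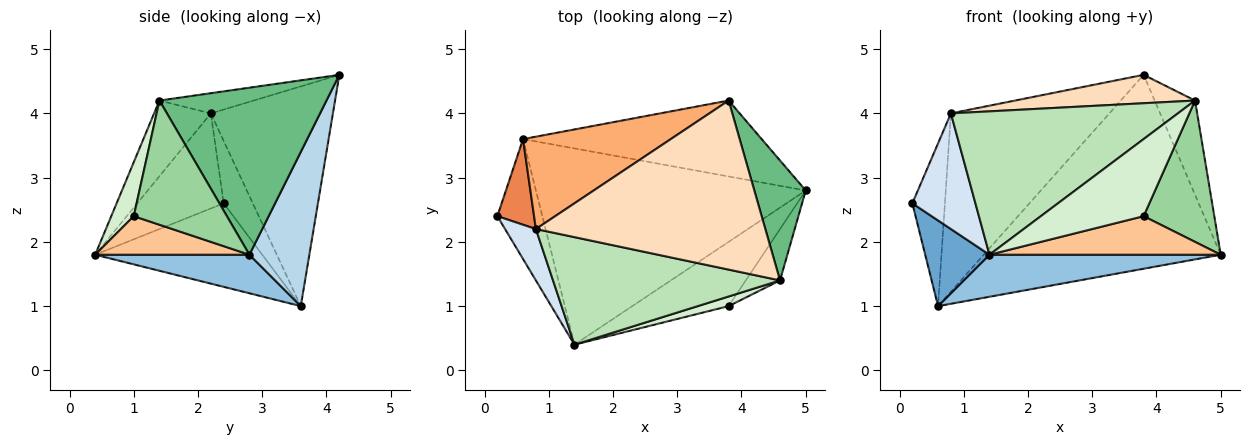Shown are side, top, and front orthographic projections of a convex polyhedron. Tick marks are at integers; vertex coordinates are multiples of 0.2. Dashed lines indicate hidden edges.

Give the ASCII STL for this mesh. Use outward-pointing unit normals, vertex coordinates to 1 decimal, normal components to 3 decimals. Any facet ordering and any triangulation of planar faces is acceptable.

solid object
 facet normal -0.834 -0.321 -0.449
  outer loop
   vertex 0.6 3.6 1.0
   vertex 1.4 0.4 1.8
   vertex 0.2 2.4 2.6
  endloop
 endfacet
 facet normal 0.138 -0.208 -0.968
  outer loop
   vertex 0.6 3.6 1.0
   vertex 5.0 2.8 1.8
   vertex 1.4 0.4 1.8
  endloop
 endfacet
 facet normal 0.229 0.906 -0.355
  outer loop
   vertex 0.6 3.6 1.0
   vertex 3.8 4.2 4.6
   vertex 5.0 2.8 1.8
  endloop
 endfacet
 facet normal -0.781 -0.570 0.253
  outer loop
   vertex 0.8 2.2 4.0
   vertex 0.2 2.4 2.6
   vertex 1.4 0.4 1.8
  endloop
 endfacet
 facet normal -0.621 0.694 0.365
  outer loop
   vertex 0.8 2.2 4.0
   vertex 0.6 3.6 1.0
   vertex 0.2 2.4 2.6
  endloop
 endfacet
 facet normal -0.565 0.733 0.380
  outer loop
   vertex 0.8 2.2 4.0
   vertex 3.8 4.2 4.6
   vertex 0.6 3.6 1.0
  endloop
 endfacet
 facet normal 0.324 -0.487 -0.811
  outer loop
   vertex 3.8 1.0 2.4
   vertex 1.4 0.4 1.8
   vertex 5.0 2.8 1.8
  endloop
 endfacet
 facet normal -0.086 -0.165 0.982
  outer loop
   vertex 4.6 1.4 4.2
   vertex 3.8 4.2 4.6
   vertex 0.8 2.2 4.0
  endloop
 endfacet
 facet normal 0.931 0.225 0.287
  outer loop
   vertex 4.6 1.4 4.2
   vertex 5.0 2.8 1.8
   vertex 3.8 4.2 4.6
  endloop
 endfacet
 facet normal 0.778 -0.590 -0.215
  outer loop
   vertex 4.6 1.4 4.2
   vertex 3.8 1.0 2.4
   vertex 5.0 2.8 1.8
  endloop
 endfacet
 facet normal -0.196 -0.784 0.588
  outer loop
   vertex 4.6 1.4 4.2
   vertex 0.8 2.2 4.0
   vertex 1.4 0.4 1.8
  endloop
 endfacet
 facet normal 0.212 -0.970 0.121
  outer loop
   vertex 4.6 1.4 4.2
   vertex 1.4 0.4 1.8
   vertex 3.8 1.0 2.4
  endloop
 endfacet
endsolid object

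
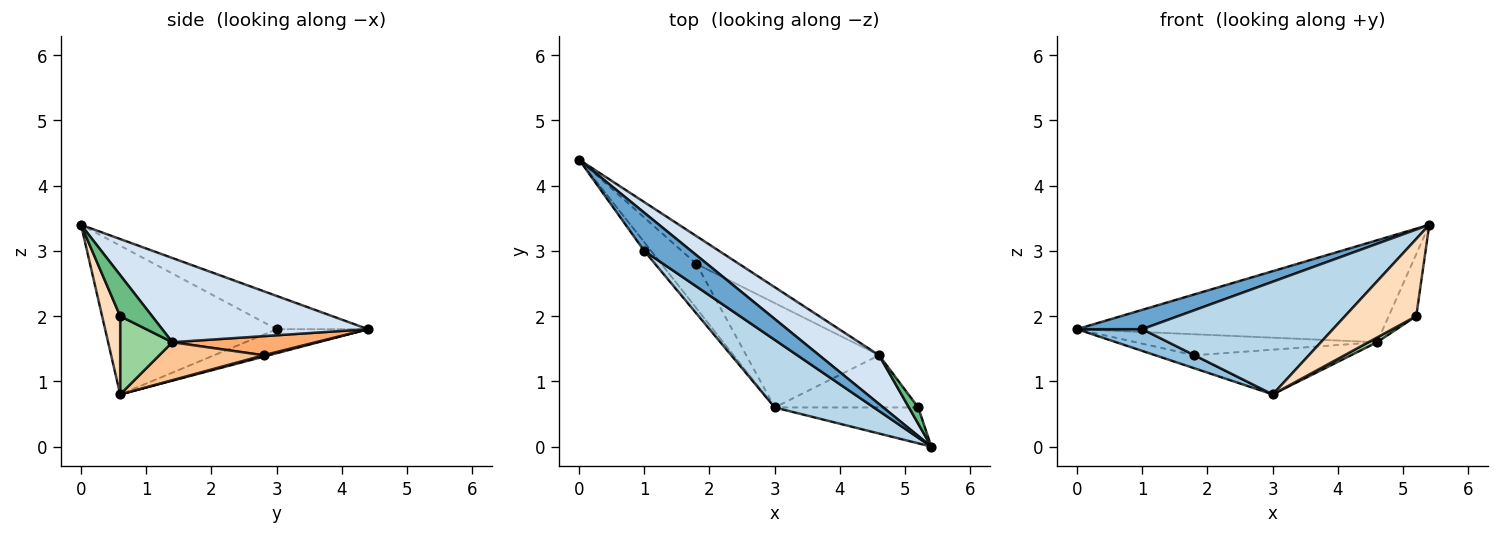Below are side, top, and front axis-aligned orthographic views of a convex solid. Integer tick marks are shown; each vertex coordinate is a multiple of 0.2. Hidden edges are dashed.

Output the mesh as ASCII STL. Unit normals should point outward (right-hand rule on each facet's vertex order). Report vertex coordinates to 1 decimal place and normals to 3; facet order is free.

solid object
 facet normal -0.534 -0.382 0.754
  outer loop
   vertex 1.0 3.0 1.8
   vertex 5.4 0.0 3.4
   vertex 0.0 4.4 1.8
  endloop
 endfacet
 facet normal -0.793 -0.566 -0.226
  outer loop
   vertex 1.0 3.0 1.8
   vertex 0.0 4.4 1.8
   vertex 3.0 0.6 0.8
  endloop
 endfacet
 facet normal -0.611 -0.679 0.407
  outer loop
   vertex 1.0 3.0 1.8
   vertex 3.0 0.6 0.8
   vertex 5.4 0.0 3.4
  endloop
 endfacet
 facet normal 0.519 0.771 0.369
  outer loop
   vertex 4.6 1.4 1.6
   vertex 0.0 4.4 1.8
   vertex 5.4 0.0 3.4
  endloop
 endfacet
 facet normal 0.038 0.282 -0.959
  outer loop
   vertex 1.8 2.8 1.4
   vertex 3.0 0.6 0.8
   vertex 0.0 4.4 1.8
  endloop
 endfacet
 facet normal 0.337 0.567 -0.751
  outer loop
   vertex 1.8 2.8 1.4
   vertex 0.0 4.4 1.8
   vertex 4.6 1.4 1.6
  endloop
 endfacet
 facet normal 0.254 0.381 -0.889
  outer loop
   vertex 1.8 2.8 1.4
   vertex 4.6 1.4 1.6
   vertex 3.0 0.6 0.8
  endloop
 endfacet
 facet normal 0.224 -0.884 -0.411
  outer loop
   vertex 5.2 0.6 2.0
   vertex 5.4 0.0 3.4
   vertex 3.0 0.6 0.8
  endloop
 endfacet
 facet normal 0.746 0.644 0.170
  outer loop
   vertex 5.2 0.6 2.0
   vertex 4.6 1.4 1.6
   vertex 5.4 0.0 3.4
  endloop
 endfacet
 facet normal 0.477 -0.080 -0.875
  outer loop
   vertex 5.2 0.6 2.0
   vertex 3.0 0.6 0.8
   vertex 4.6 1.4 1.6
  endloop
 endfacet
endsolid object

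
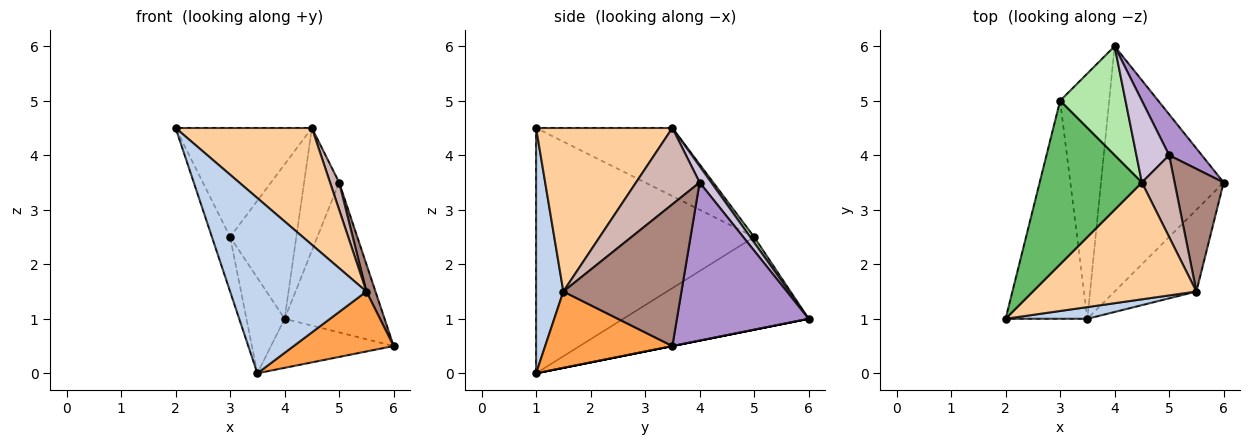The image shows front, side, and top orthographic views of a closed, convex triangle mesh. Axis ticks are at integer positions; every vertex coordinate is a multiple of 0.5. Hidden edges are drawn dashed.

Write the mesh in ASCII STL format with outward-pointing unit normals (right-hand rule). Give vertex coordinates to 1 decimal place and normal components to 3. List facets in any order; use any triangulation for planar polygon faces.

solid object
 facet normal 0.000 0.196 -0.981
  outer loop
   vertex 3.5 1.0 0.0
   vertex 4.0 6.0 1.0
   vertex 6.0 3.5 0.5
  endloop
 endfacet
 facet normal 0.196 -0.978 0.065
  outer loop
   vertex 5.5 1.5 1.5
   vertex 2.0 1.0 4.5
   vertex 3.5 1.0 0.0
  endloop
 endfacet
 facet normal 0.601 -0.472 -0.644
  outer loop
   vertex 5.5 1.5 1.5
   vertex 3.5 1.0 0.0
   vertex 6.0 3.5 0.5
  endloop
 endfacet
 facet normal 0.577 -0.577 0.577
  outer loop
   vertex 5.5 1.5 1.5
   vertex 4.5 3.5 4.5
   vertex 2.0 1.0 4.5
  endloop
 endfacet
 facet normal -0.485 0.485 0.728
  outer loop
   vertex 3.0 5.0 2.5
   vertex 2.0 1.0 4.5
   vertex 4.5 3.5 4.5
  endloop
 endfacet
 facet normal 0.048 0.816 0.576
  outer loop
   vertex 3.0 5.0 2.5
   vertex 4.5 3.5 4.5
   vertex 4.0 6.0 1.0
  endloop
 endfacet
 facet normal -0.946 0.079 -0.315
  outer loop
   vertex 3.0 5.0 2.5
   vertex 3.5 1.0 0.0
   vertex 2.0 1.0 4.5
  endloop
 endfacet
 facet normal -0.870 0.179 -0.460
  outer loop
   vertex 3.0 5.0 2.5
   vertex 4.0 6.0 1.0
   vertex 3.5 1.0 0.0
  endloop
 endfacet
 facet normal 0.786 0.596 0.163
  outer loop
   vertex 5.0 4.0 3.5
   vertex 6.0 3.5 0.5
   vertex 4.0 6.0 1.0
  endloop
 endfacet
 facet normal 0.267 0.802 0.535
  outer loop
   vertex 5.0 4.0 3.5
   vertex 4.0 6.0 1.0
   vertex 4.5 3.5 4.5
  endloop
 endfacet
 facet normal 0.942 -0.072 0.326
  outer loop
   vertex 5.0 4.0 3.5
   vertex 5.5 1.5 1.5
   vertex 6.0 3.5 0.5
  endloop
 endfacet
 facet normal 0.911 -0.130 0.391
  outer loop
   vertex 5.0 4.0 3.5
   vertex 4.5 3.5 4.5
   vertex 5.5 1.5 1.5
  endloop
 endfacet
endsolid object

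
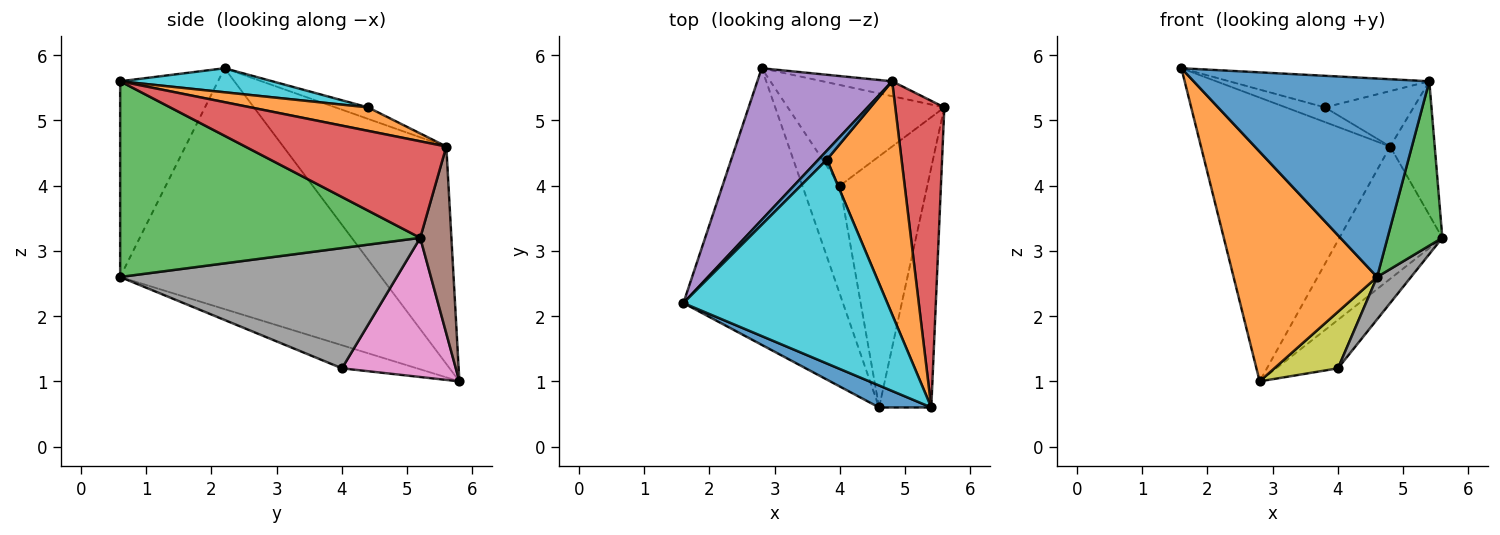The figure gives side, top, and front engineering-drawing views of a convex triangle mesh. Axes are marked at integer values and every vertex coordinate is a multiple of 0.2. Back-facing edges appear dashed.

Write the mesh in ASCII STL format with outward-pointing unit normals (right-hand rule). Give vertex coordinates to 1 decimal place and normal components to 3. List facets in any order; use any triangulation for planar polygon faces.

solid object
 facet normal -0.381 -0.919 0.102
  outer loop
   vertex 4.6 0.6 2.6
   vertex 5.4 0.6 5.6
   vertex 1.6 2.2 5.8
  endloop
 endfacet
 facet normal -0.758 -0.417 -0.502
  outer loop
   vertex 4.6 0.6 2.6
   vertex 1.6 2.2 5.8
   vertex 2.8 5.8 1.0
  endloop
 endfacet
 facet normal 0.952 -0.174 -0.254
  outer loop
   vertex 4.6 0.6 2.6
   vertex 5.6 5.2 3.2
   vertex 5.4 0.6 5.6
  endloop
 endfacet
 facet normal 0.875 0.194 0.444
  outer loop
   vertex 4.8 5.6 4.6
   vertex 5.4 0.6 5.6
   vertex 5.6 5.2 3.2
  endloop
 endfacet
 facet normal -0.605 0.702 0.375
  outer loop
   vertex 4.8 5.6 4.6
   vertex 2.8 5.8 1.0
   vertex 1.6 2.2 5.8
  endloop
 endfacet
 facet normal 0.288 0.952 -0.107
  outer loop
   vertex 4.8 5.6 4.6
   vertex 5.6 5.2 3.2
   vertex 2.8 5.8 1.0
  endloop
 endfacet
 facet normal 0.625 0.339 -0.703
  outer loop
   vertex 4.0 4.0 1.2
   vertex 2.8 5.8 1.0
   vertex 5.6 5.2 3.2
  endloop
 endfacet
 facet normal 0.805 -0.099 -0.585
  outer loop
   vertex 4.0 4.0 1.2
   vertex 5.6 5.2 3.2
   vertex 4.6 0.6 2.6
  endloop
 endfacet
 facet normal -0.478 -0.405 -0.779
  outer loop
   vertex 4.0 4.0 1.2
   vertex 4.6 0.6 2.6
   vertex 2.8 5.8 1.0
  endloop
 endfacet
 facet normal 0.116 0.152 0.982
  outer loop
   vertex 3.8 4.4 5.2
   vertex 1.6 2.2 5.8
   vertex 5.4 0.6 5.6
  endloop
 endfacet
 facet normal -0.580 0.695 0.425
  outer loop
   vertex 3.8 4.4 5.2
   vertex 4.8 5.6 4.6
   vertex 1.6 2.2 5.8
  endloop
 endfacet
 facet normal 0.293 0.221 0.930
  outer loop
   vertex 3.8 4.4 5.2
   vertex 5.4 0.6 5.6
   vertex 4.8 5.6 4.6
  endloop
 endfacet
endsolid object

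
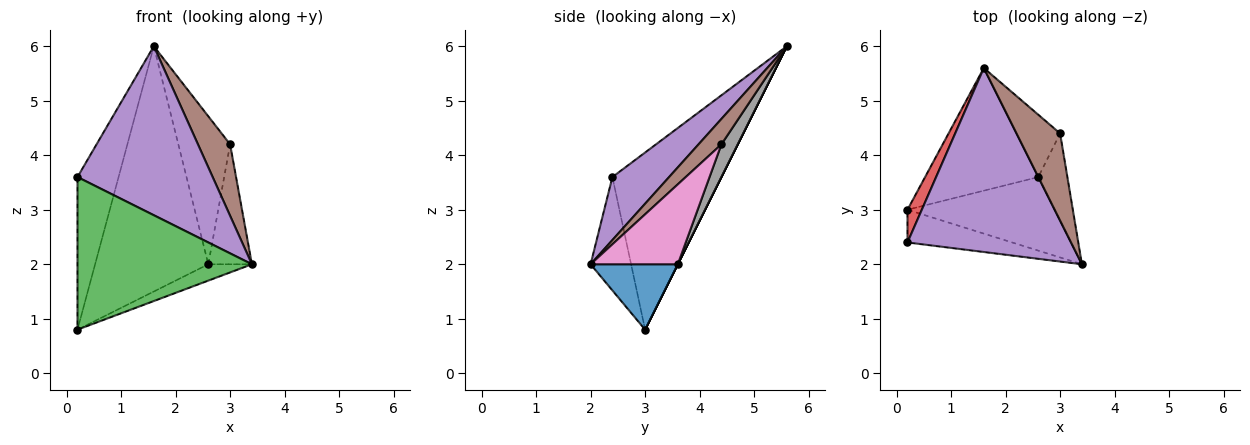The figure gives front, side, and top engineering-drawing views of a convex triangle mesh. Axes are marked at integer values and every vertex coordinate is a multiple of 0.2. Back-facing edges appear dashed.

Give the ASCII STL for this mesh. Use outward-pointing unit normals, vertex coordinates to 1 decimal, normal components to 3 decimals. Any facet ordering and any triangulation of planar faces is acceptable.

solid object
 facet normal 0.398 0.199 -0.896
  outer loop
   vertex 2.6 3.6 2.0
   vertex 3.4 2.0 2.0
   vertex 0.2 3.0 0.8
  endloop
 endfacet
 facet normal 0.000 0.894 -0.447
  outer loop
   vertex 2.6 3.6 2.0
   vertex 0.2 3.0 0.8
   vertex 1.6 5.6 6.0
  endloop
 endfacet
 facet normal -0.221 -0.954 -0.204
  outer loop
   vertex 0.2 2.4 3.6
   vertex 0.2 3.0 0.8
   vertex 3.4 2.0 2.0
  endloop
 endfacet
 facet normal -0.933 0.352 0.075
  outer loop
   vertex 0.2 2.4 3.6
   vertex 1.6 5.6 6.0
   vertex 0.2 3.0 0.8
  endloop
 endfacet
 facet normal 0.273 -0.651 0.709
  outer loop
   vertex 0.2 2.4 3.6
   vertex 3.4 2.0 2.0
   vertex 1.6 5.6 6.0
  endloop
 endfacet
 facet normal 0.411 -0.578 0.705
  outer loop
   vertex 3.0 4.4 4.2
   vertex 1.6 5.6 6.0
   vertex 3.4 2.0 2.0
  endloop
 endfacet
 facet normal 0.851 0.425 -0.309
  outer loop
   vertex 3.0 4.4 4.2
   vertex 3.4 2.0 2.0
   vertex 2.6 3.6 2.0
  endloop
 endfacet
 facet normal 0.279 0.885 -0.373
  outer loop
   vertex 3.0 4.4 4.2
   vertex 2.6 3.6 2.0
   vertex 1.6 5.6 6.0
  endloop
 endfacet
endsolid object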